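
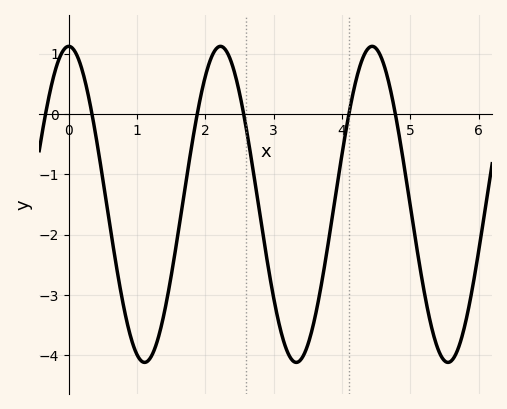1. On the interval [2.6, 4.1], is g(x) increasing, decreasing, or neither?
neither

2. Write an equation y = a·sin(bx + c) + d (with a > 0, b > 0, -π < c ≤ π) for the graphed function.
y = 2.62sin(2.83x + 1.57) - 1.5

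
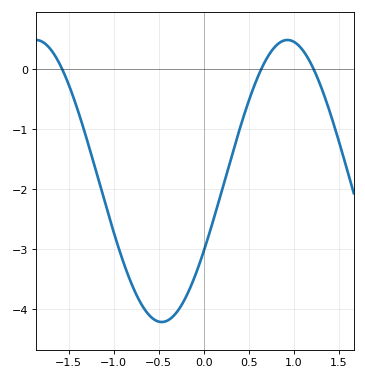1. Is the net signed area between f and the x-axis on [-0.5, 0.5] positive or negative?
negative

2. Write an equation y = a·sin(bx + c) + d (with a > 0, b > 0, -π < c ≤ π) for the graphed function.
y = 2.35sin(2.25x - 0.52) - 1.86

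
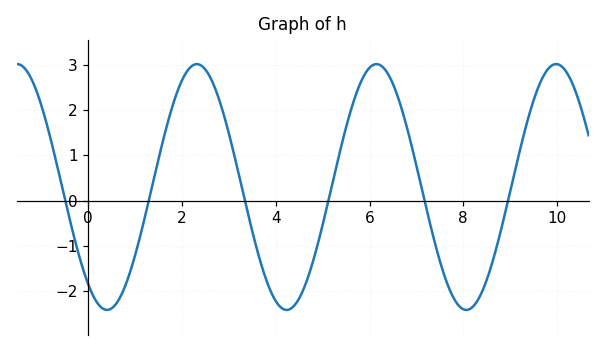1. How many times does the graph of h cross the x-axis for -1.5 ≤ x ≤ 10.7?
6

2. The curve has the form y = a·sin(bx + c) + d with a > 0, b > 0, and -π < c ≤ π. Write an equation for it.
y = 2.71sin(1.6x - 2.2) + 0.3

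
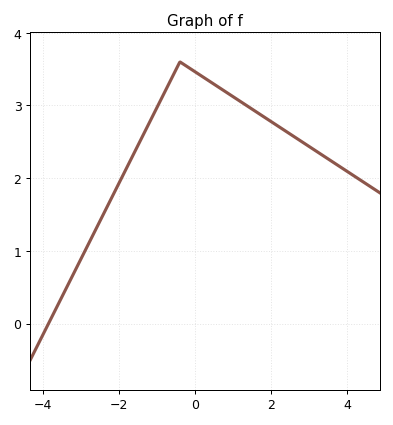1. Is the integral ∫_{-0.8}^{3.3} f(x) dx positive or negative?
positive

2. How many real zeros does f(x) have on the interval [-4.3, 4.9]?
1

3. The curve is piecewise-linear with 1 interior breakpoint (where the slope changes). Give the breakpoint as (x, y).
(-0.4, 3.6)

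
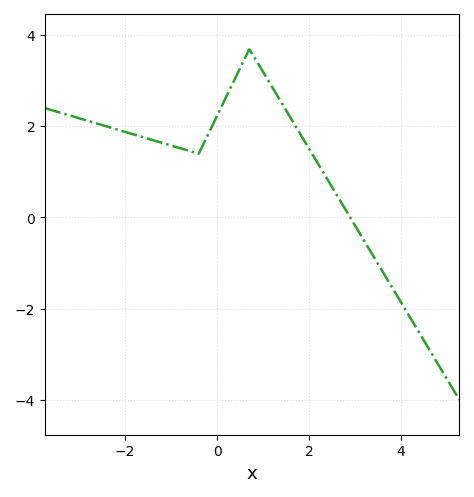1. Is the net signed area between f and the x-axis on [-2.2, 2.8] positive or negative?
positive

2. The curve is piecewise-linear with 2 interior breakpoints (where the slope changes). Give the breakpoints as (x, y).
(-0.4, 1.4); (0.7, 3.7)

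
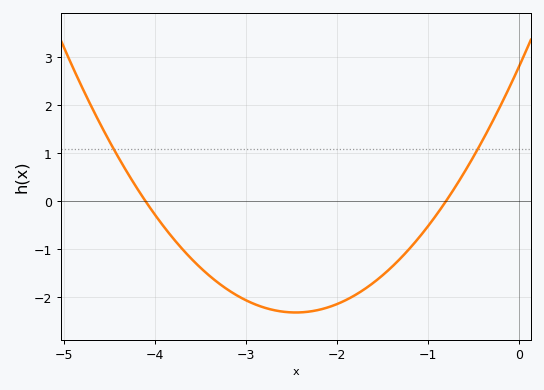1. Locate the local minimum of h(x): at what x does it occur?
-2.45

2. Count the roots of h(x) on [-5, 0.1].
2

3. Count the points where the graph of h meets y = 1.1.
2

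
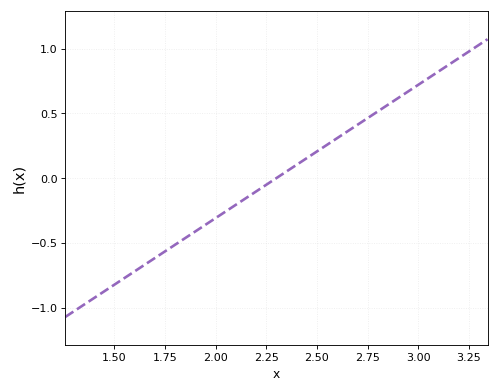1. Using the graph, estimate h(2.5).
0.206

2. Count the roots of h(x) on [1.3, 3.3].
1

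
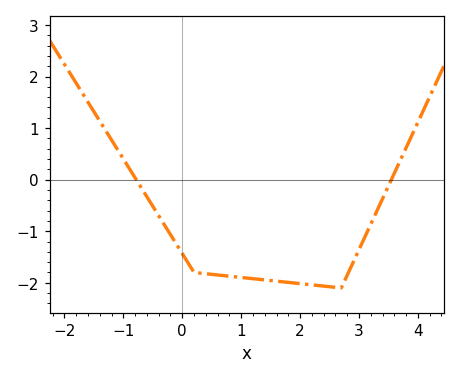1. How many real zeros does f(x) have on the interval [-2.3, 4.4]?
2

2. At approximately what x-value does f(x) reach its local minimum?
2.7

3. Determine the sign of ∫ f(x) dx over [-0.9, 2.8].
negative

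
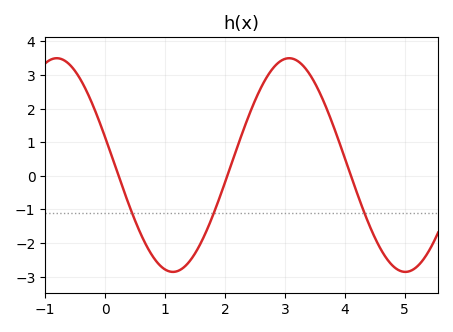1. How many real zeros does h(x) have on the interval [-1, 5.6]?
3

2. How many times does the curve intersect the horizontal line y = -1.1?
3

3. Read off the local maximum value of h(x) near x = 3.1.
3.5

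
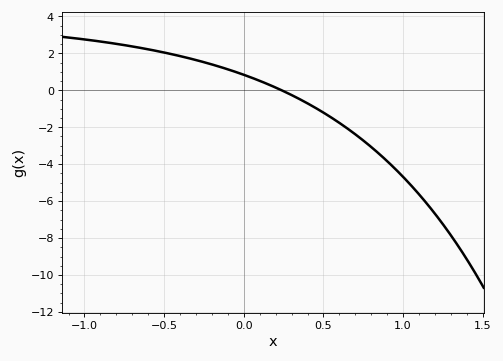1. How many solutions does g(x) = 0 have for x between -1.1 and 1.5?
1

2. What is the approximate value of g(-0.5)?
2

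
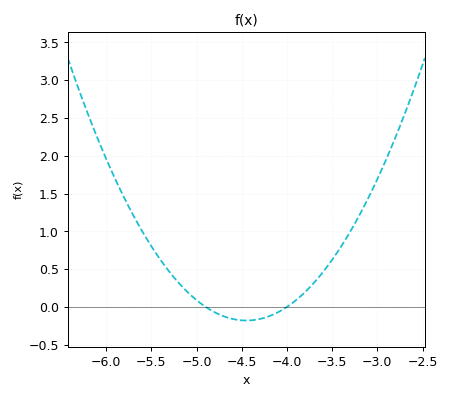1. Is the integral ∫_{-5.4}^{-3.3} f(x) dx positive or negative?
positive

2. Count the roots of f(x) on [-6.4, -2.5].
2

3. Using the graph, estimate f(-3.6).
0.45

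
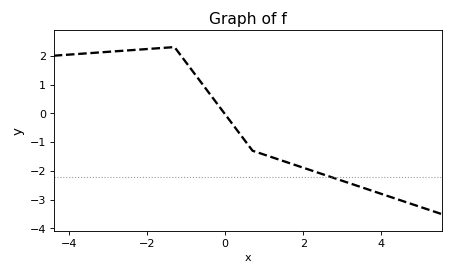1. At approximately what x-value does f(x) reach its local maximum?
-1.4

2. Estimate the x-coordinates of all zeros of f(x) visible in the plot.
0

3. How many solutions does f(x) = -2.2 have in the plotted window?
1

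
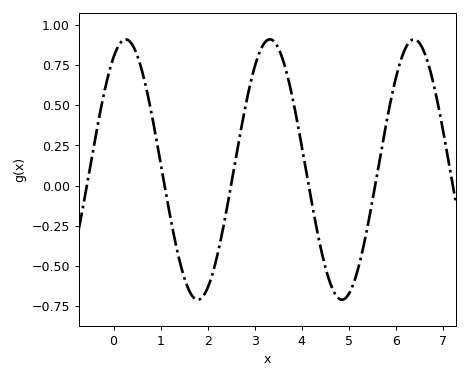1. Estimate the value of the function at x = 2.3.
-0.309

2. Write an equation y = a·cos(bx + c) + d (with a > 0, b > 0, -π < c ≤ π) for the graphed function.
y = 0.81cos(2.05x - 0.532) + 0.1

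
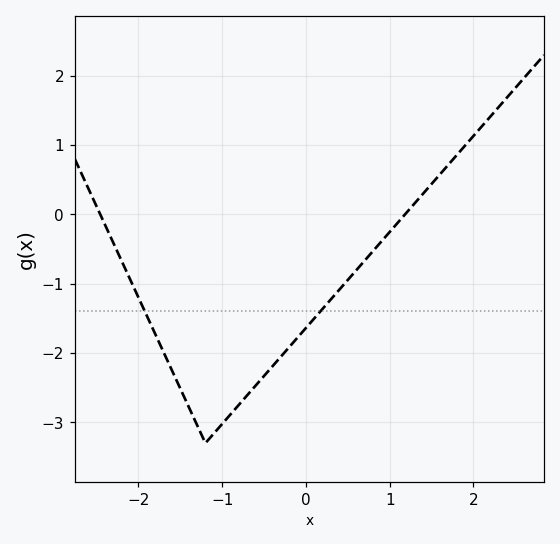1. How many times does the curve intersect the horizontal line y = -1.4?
2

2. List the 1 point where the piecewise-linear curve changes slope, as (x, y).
(-1.2, -3.3)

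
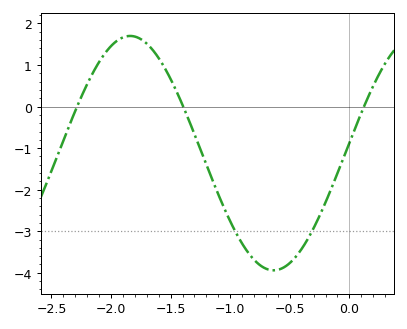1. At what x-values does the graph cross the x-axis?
-2.29, -1.39, 0.122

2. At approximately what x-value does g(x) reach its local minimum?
-0.636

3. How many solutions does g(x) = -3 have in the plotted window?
2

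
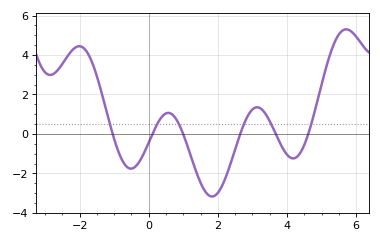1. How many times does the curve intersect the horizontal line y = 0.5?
6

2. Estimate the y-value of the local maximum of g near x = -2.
4.44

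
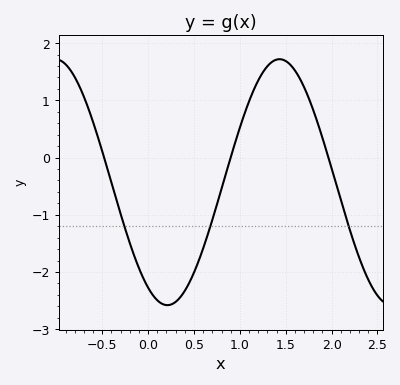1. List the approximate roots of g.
-0.5, 0.9, 1.95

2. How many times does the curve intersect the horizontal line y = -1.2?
3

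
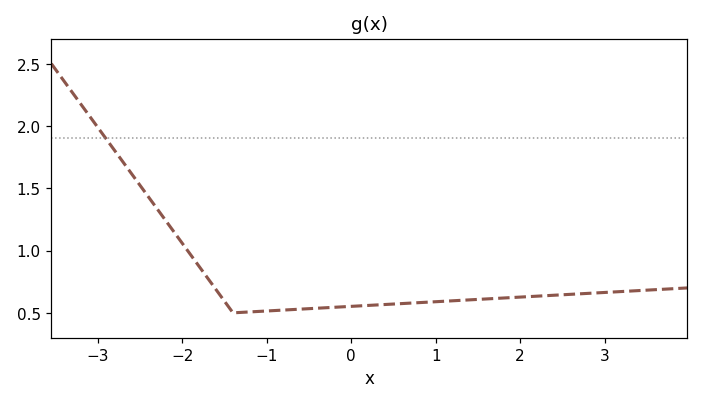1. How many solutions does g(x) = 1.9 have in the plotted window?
1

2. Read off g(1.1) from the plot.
0.6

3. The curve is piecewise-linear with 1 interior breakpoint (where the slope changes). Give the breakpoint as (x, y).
(-1.4, 0.5)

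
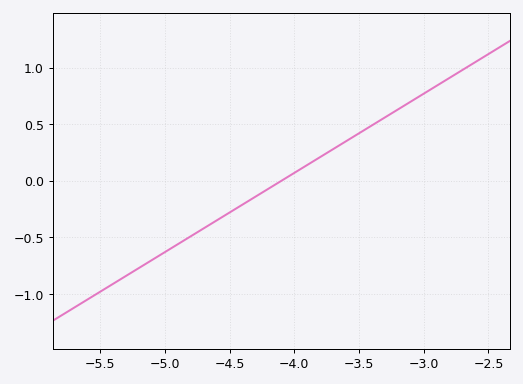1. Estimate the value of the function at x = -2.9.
0.85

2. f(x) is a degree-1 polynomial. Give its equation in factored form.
y = 0.7(x + 4.1)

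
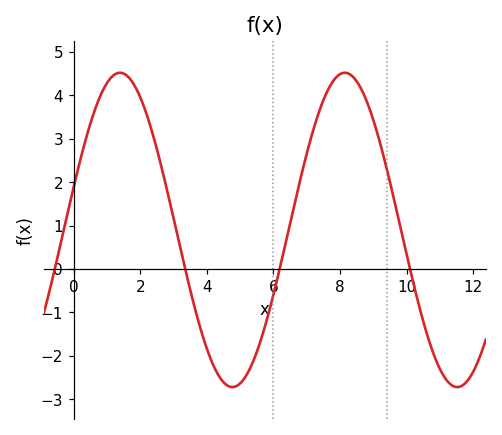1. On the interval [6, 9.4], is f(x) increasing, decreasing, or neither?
neither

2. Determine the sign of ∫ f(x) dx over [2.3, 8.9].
positive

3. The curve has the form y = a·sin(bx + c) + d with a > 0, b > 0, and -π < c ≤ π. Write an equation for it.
y = 3.62sin(0.93x + 0.28) + 0.9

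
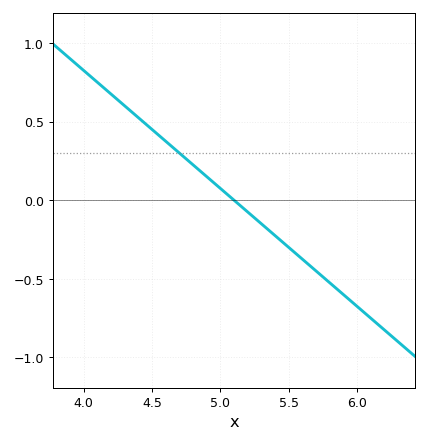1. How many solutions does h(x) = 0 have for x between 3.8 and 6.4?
1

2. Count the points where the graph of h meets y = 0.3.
1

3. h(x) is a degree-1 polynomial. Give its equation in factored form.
y = -0.75(x - 5.1)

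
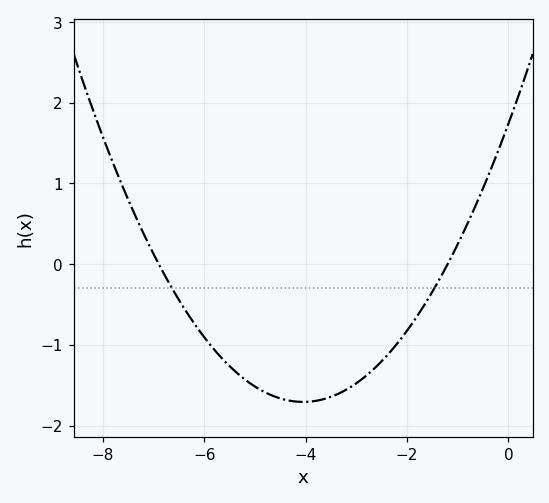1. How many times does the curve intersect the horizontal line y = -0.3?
2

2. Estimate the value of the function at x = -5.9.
-1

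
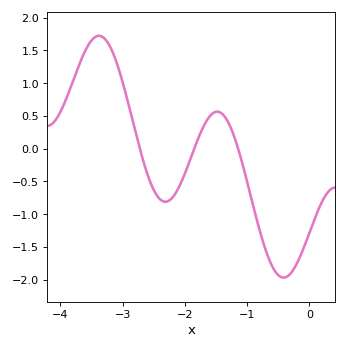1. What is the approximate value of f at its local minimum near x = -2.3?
-0.8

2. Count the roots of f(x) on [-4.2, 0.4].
3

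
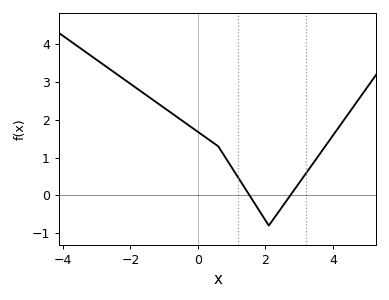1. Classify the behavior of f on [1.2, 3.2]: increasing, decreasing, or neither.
neither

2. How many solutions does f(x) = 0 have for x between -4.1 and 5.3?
2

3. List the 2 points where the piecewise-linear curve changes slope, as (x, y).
(0.6, 1.3); (2.1, -0.8)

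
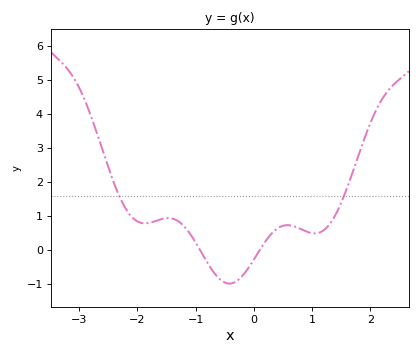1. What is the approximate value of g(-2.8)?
3.94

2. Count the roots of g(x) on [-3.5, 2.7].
2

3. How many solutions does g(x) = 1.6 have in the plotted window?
2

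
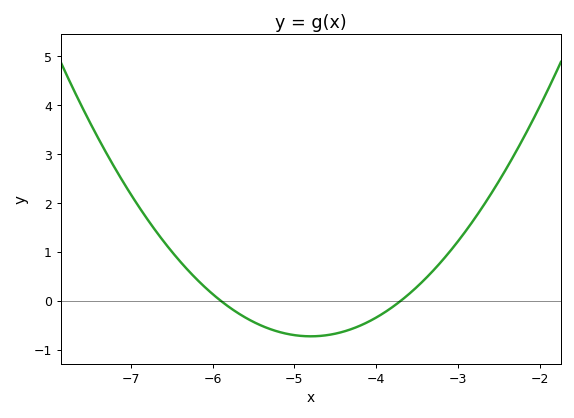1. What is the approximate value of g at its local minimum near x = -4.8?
-0.7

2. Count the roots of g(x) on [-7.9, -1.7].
2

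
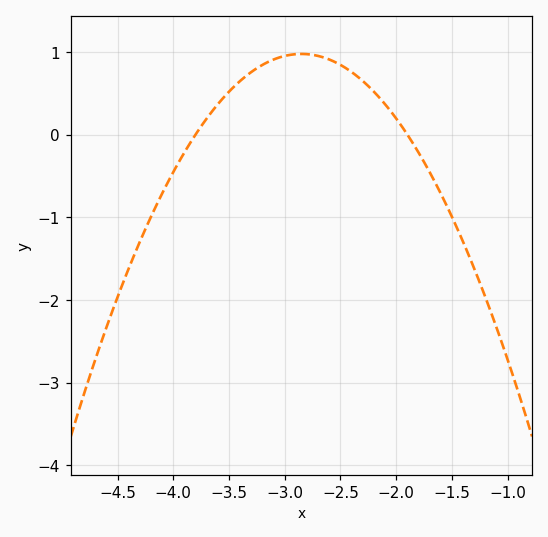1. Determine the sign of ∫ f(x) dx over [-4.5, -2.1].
positive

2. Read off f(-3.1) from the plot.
0.907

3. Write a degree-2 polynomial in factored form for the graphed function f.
y = -1.08(x + 3.8)(x + 1.9)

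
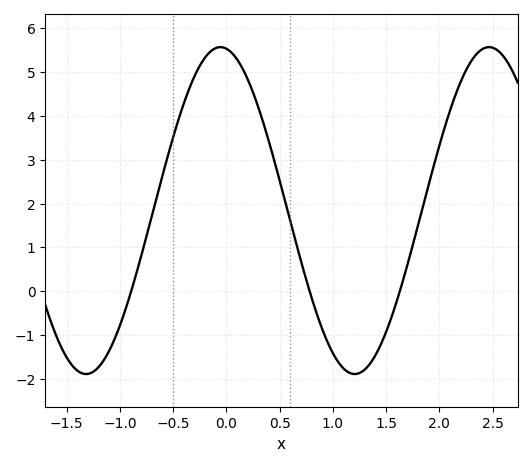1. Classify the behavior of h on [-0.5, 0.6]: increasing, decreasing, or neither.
neither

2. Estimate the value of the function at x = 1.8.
1.5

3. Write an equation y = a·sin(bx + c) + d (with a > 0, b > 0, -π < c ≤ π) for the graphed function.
y = 3.73sin(2.5x + 1.7) + 1.84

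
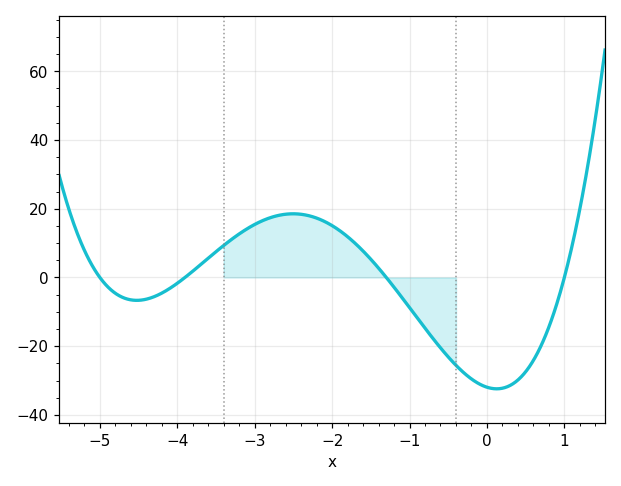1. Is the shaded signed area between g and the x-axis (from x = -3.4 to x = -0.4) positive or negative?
positive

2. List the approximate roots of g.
-5, -3.9, -1.3, 1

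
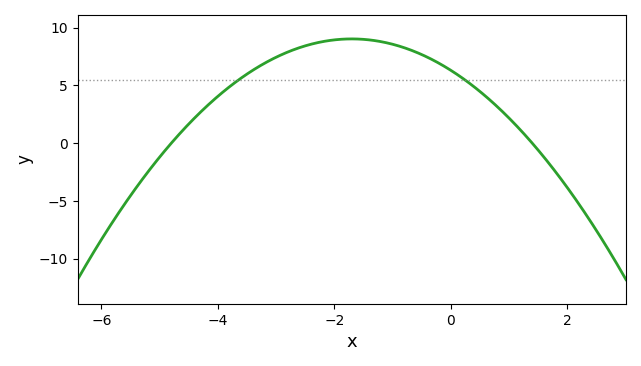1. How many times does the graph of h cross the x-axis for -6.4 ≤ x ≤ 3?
2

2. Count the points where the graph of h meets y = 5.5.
2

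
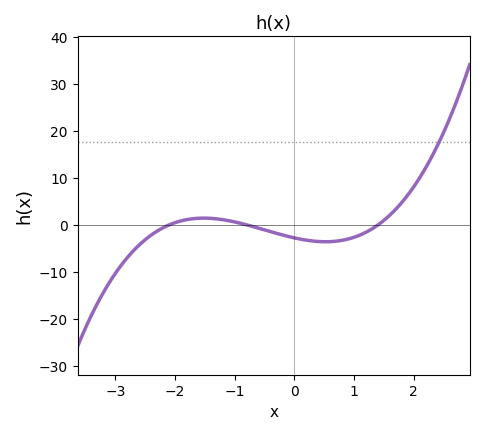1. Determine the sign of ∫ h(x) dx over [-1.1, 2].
negative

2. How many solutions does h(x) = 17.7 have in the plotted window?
1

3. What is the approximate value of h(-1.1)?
1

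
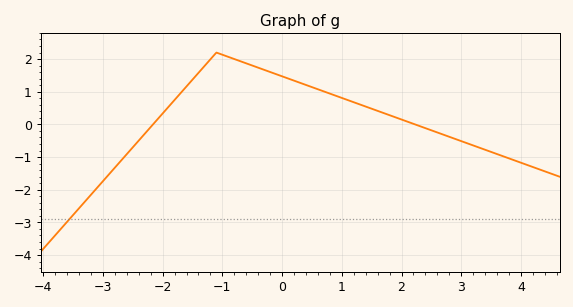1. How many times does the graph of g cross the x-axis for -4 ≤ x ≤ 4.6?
2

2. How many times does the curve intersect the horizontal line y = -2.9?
1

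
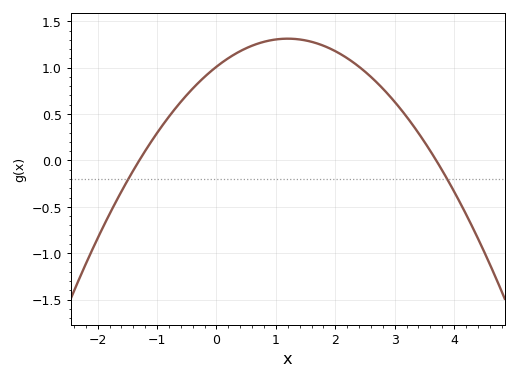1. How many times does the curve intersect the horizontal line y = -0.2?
2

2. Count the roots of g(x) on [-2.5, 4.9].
2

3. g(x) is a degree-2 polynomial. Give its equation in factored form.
y = -0.21(x + 1.3)(x - 3.7)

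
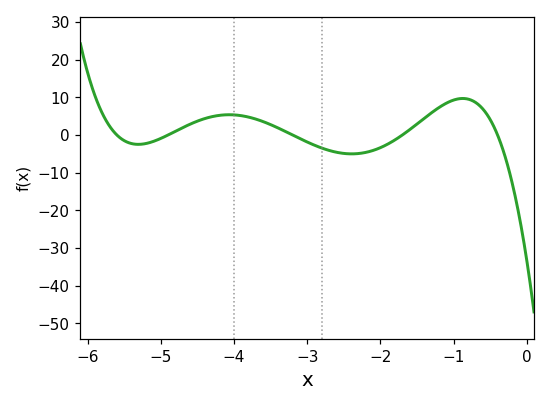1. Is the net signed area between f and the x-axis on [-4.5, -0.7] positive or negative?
positive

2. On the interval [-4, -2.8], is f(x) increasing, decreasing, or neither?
decreasing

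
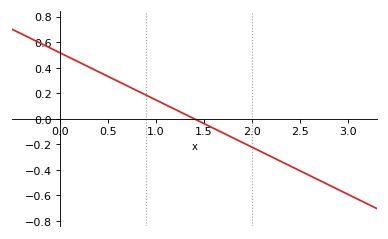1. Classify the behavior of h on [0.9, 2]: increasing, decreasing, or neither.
decreasing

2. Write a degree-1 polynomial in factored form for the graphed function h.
y = -0.37(x - 1.4)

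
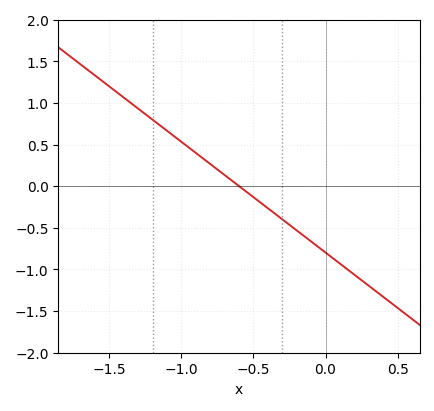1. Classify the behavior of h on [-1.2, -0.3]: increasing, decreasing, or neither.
decreasing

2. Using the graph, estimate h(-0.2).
-0.55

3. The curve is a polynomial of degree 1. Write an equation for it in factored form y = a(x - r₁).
y = -1.33(x + 0.6)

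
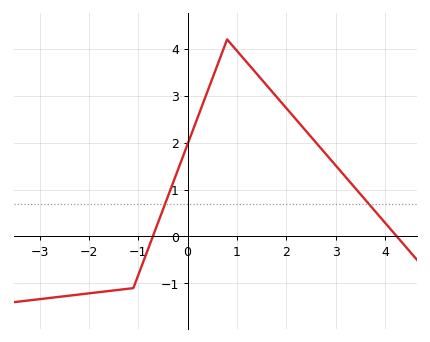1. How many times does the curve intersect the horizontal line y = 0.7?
2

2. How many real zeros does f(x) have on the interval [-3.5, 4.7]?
2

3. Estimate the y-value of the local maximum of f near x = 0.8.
4.2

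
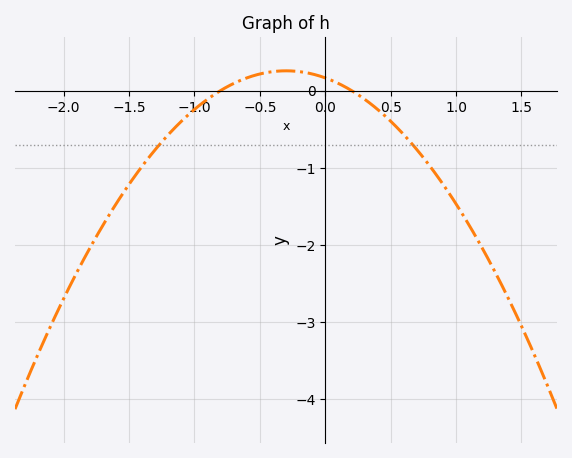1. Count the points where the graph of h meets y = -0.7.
2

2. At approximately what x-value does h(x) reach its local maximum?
-0.3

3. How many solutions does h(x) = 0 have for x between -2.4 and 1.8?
2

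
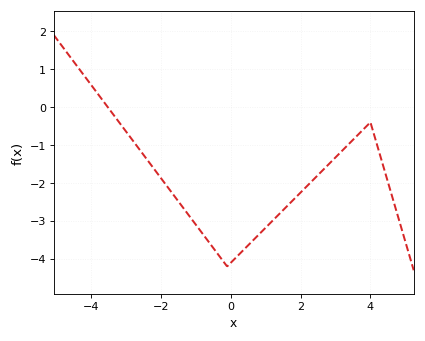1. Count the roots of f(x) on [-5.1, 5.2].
1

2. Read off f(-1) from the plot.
-3.09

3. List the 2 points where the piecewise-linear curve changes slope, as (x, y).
(-0.1, -4.2); (4, -0.4)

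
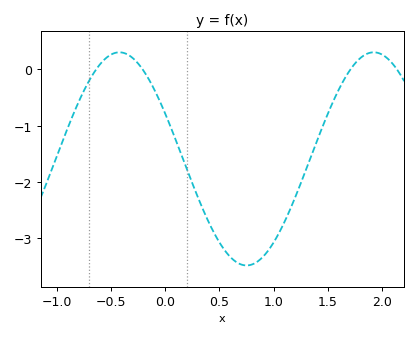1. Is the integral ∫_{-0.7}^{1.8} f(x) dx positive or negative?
negative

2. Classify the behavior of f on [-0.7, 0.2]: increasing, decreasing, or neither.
neither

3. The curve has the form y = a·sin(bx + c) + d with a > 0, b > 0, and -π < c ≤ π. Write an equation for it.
y = 1.89sin(2.7x + 2.7) - 1.59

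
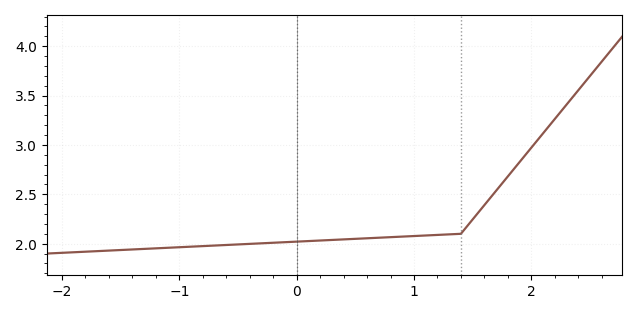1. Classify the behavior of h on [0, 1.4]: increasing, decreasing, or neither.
increasing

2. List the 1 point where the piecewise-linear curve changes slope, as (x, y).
(1.4, 2.1)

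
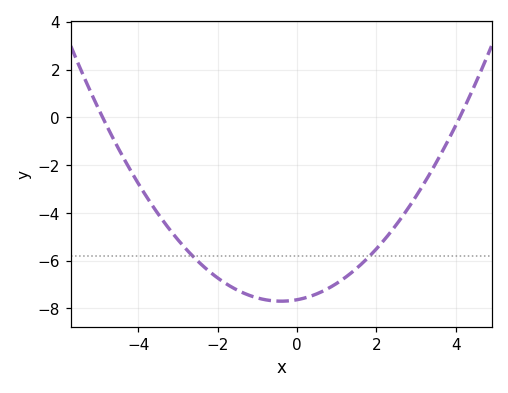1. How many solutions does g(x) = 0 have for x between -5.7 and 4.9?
2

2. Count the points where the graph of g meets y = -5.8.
2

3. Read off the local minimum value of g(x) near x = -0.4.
-7.6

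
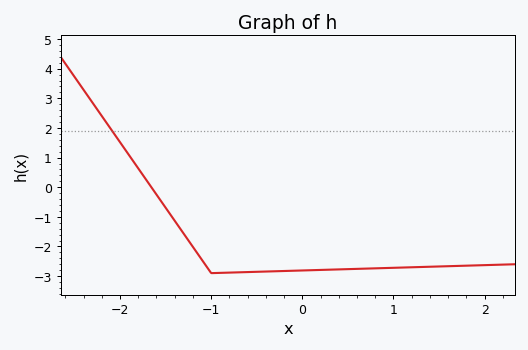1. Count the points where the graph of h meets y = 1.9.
1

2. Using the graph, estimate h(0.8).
-2.74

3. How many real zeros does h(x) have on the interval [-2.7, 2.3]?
1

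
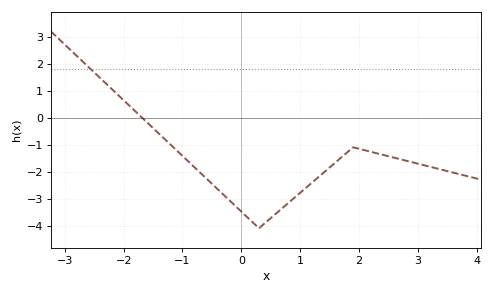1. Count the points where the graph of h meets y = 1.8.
1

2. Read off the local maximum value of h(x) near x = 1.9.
-1.1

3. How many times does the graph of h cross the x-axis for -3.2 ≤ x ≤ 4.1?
1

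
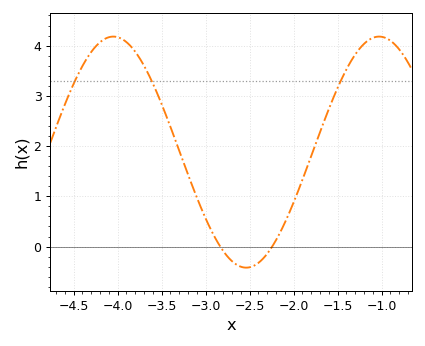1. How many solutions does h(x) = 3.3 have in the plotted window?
3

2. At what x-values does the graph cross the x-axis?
-2.8, -2.2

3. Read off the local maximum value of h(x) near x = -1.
4.2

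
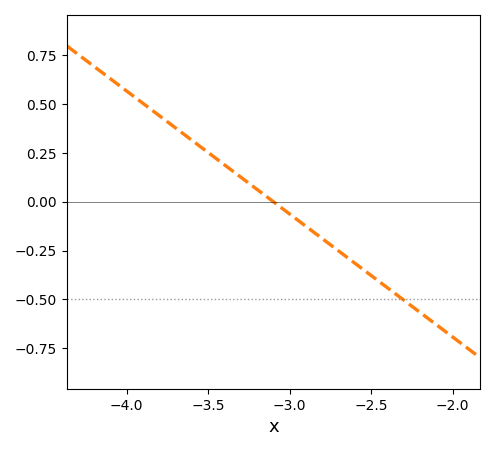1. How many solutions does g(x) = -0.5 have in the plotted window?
1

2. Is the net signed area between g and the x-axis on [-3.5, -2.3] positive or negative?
negative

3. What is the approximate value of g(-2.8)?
-0.18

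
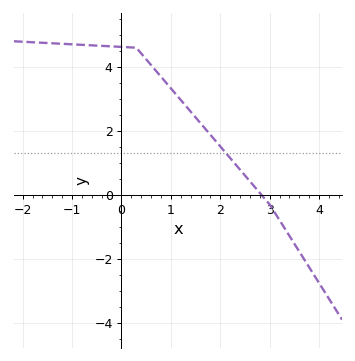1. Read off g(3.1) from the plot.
-0.6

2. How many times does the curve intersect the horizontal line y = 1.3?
1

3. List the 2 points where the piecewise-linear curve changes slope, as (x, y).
(0.3, 4.6); (3, -0.3)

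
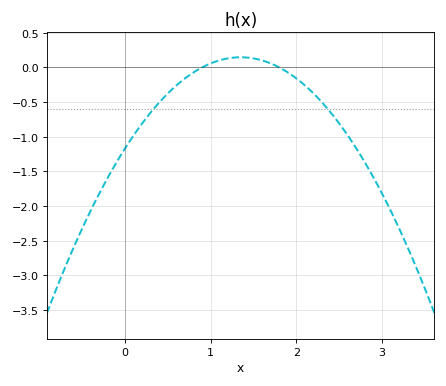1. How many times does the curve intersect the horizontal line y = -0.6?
2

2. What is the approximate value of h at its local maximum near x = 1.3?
0.146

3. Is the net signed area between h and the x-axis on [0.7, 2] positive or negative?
positive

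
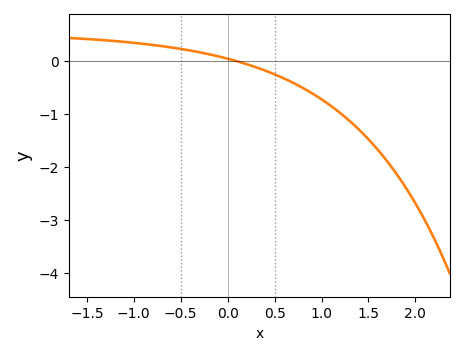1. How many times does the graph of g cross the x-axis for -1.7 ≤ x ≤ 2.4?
1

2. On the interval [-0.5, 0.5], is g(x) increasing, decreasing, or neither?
decreasing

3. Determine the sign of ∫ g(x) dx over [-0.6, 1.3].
negative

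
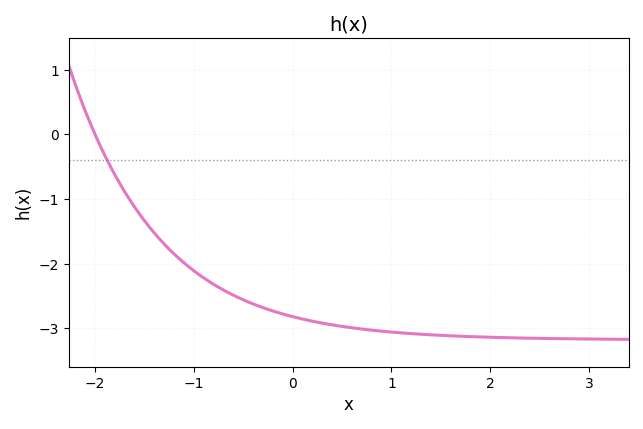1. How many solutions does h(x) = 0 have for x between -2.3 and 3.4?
1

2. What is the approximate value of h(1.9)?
-3.1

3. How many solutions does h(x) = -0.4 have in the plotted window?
1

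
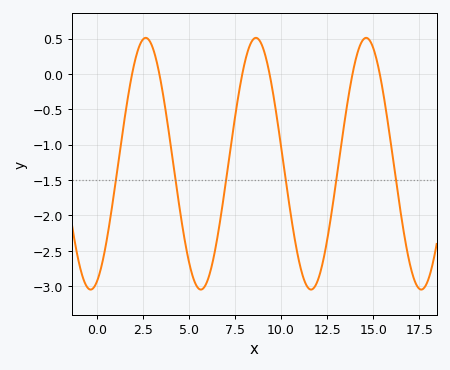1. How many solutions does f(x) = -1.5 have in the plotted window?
6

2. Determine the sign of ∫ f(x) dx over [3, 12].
negative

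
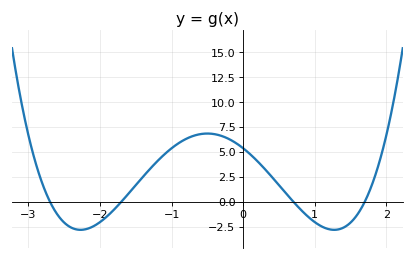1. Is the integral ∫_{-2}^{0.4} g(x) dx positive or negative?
positive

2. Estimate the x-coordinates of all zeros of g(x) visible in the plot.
-2.7, -1.7, 0.7, 1.7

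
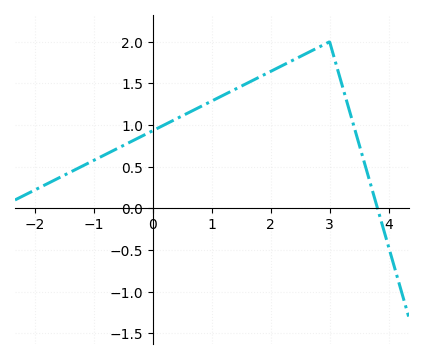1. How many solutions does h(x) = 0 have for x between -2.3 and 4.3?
1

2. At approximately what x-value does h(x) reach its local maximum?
3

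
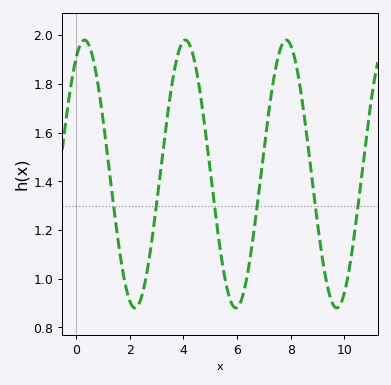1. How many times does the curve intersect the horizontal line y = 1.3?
6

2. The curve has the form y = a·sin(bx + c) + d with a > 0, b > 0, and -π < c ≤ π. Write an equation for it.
y = 0.55sin(1.67x + 1.05) + 1.43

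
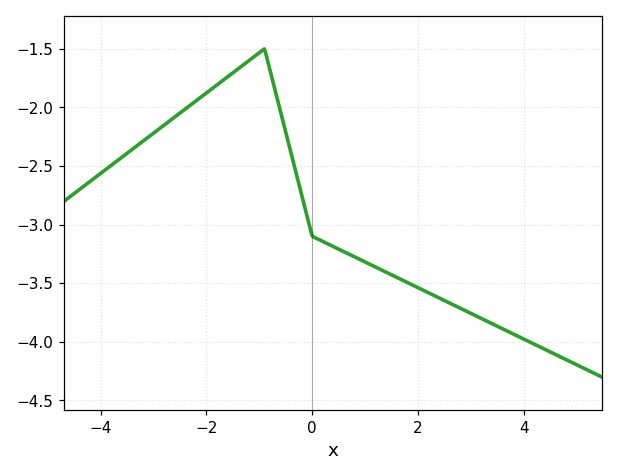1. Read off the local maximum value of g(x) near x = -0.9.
-1.5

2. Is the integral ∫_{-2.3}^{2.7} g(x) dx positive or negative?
negative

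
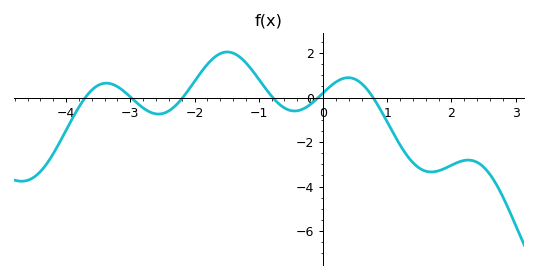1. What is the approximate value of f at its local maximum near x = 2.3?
-2.81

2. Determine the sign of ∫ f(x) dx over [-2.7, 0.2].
positive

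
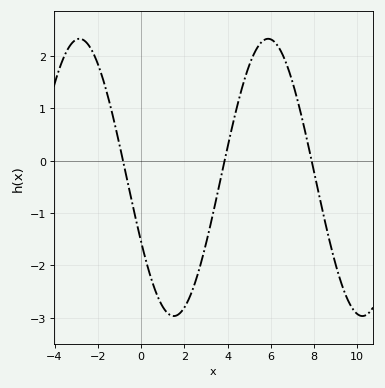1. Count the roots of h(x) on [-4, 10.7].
3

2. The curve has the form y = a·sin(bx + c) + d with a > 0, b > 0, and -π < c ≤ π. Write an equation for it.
y = 2.65sin(0.72x - 2.66) - 0.32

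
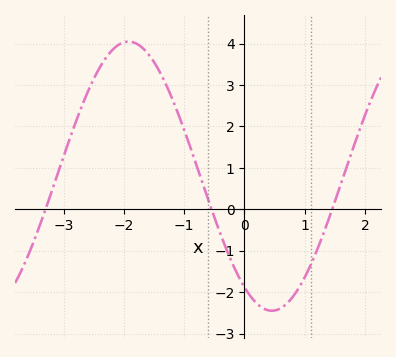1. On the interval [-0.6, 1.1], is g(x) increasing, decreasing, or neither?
neither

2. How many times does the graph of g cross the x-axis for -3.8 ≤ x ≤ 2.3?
3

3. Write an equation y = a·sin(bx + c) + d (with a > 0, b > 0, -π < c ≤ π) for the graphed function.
y = 3.25sin(1.32x - 2.17) + 0.8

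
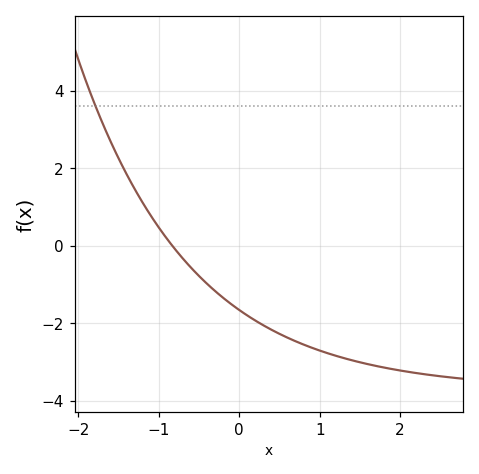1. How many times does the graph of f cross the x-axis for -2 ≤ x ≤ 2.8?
1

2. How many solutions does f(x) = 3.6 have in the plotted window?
1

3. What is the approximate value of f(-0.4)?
-1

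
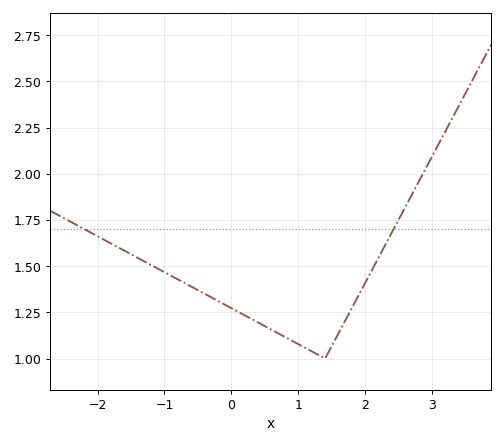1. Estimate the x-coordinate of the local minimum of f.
1.4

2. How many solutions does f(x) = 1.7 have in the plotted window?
2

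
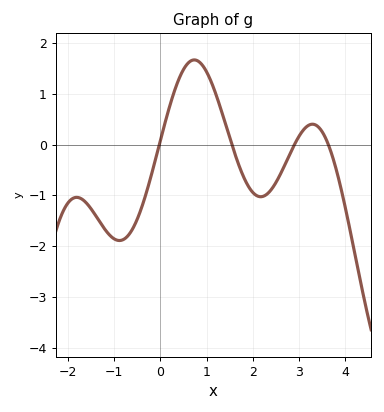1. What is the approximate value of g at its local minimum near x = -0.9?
-1.9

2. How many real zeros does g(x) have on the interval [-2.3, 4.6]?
4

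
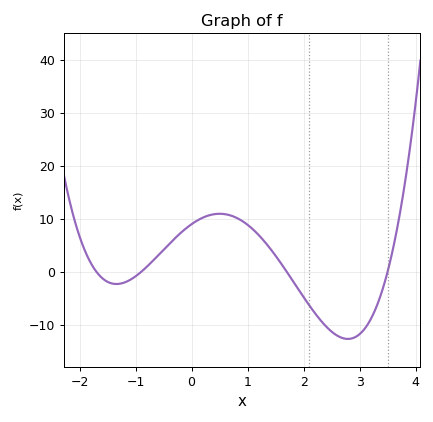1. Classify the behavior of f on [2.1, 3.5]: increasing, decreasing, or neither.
neither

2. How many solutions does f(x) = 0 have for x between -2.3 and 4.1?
4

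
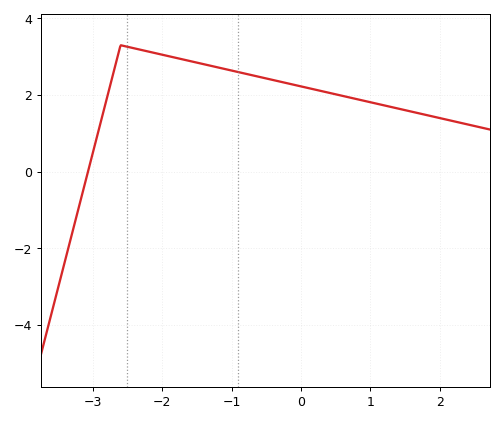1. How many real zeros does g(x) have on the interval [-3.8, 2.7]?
1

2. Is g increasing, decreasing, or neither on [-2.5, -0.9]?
decreasing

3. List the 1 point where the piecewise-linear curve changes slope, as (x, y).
(-2.6, 3.3)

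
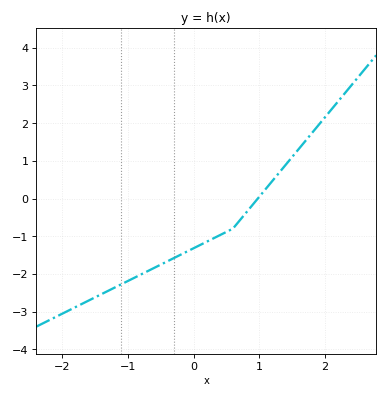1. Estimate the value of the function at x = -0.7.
-1.93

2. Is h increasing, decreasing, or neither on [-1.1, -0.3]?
increasing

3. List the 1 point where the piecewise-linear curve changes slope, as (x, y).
(0.6, -0.8)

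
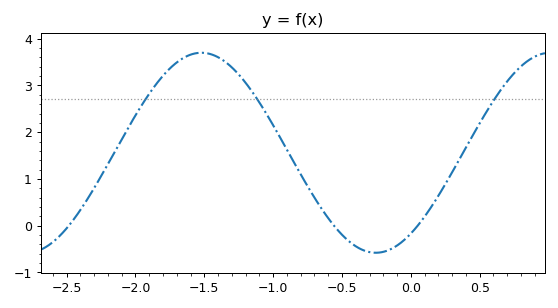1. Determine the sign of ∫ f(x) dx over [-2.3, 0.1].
positive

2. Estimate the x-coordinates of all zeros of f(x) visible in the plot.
-2.48, -0.558, 0.05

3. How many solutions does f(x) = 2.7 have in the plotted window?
3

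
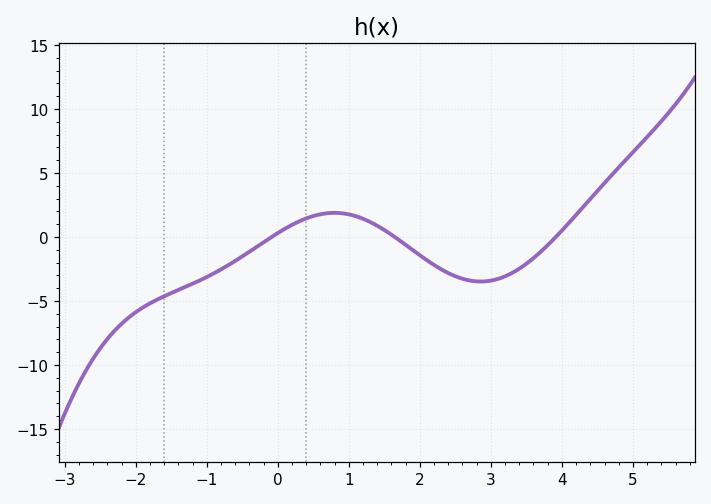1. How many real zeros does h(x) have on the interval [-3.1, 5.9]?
3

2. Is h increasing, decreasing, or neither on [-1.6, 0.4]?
increasing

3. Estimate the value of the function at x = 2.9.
-3.47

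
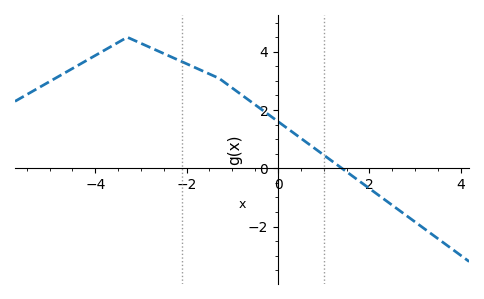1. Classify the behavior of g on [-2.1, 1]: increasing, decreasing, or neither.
decreasing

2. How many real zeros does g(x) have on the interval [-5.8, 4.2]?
1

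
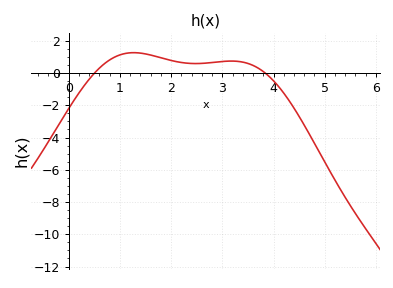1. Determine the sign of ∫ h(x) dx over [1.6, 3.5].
positive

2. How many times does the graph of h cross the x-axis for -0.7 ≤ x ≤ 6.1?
2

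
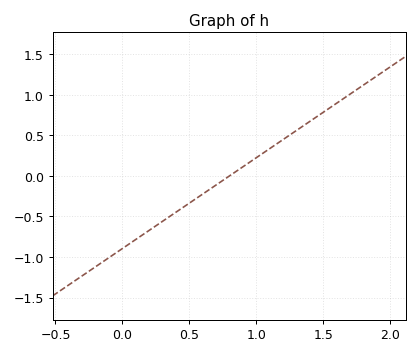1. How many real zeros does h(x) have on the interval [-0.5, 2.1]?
1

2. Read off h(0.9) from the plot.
0.112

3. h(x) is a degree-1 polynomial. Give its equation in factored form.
y = 1.12(x - 0.8)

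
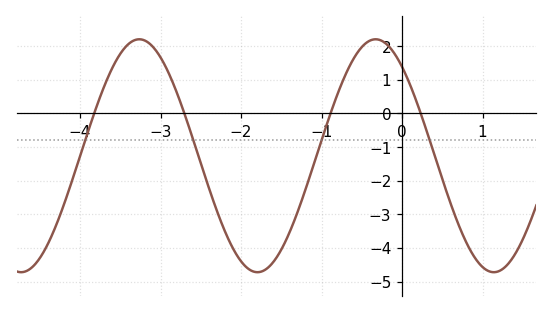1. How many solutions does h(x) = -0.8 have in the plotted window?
4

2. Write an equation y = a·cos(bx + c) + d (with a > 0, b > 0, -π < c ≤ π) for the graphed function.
y = 3.46cos(2.14x + 0.702) - 1.26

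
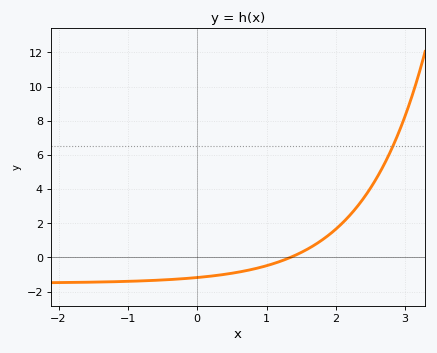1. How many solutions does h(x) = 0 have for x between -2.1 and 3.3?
1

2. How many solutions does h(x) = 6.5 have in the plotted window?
1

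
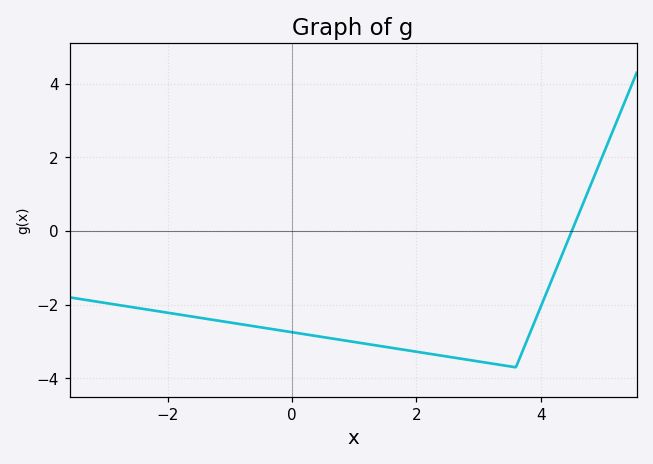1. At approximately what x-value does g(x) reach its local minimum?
3.6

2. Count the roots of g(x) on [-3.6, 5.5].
1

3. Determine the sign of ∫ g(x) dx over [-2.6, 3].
negative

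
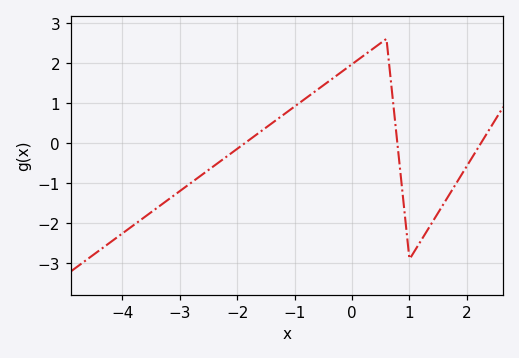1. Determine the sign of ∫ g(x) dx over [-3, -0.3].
positive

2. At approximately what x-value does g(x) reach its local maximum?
0.599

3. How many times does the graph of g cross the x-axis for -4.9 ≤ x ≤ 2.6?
3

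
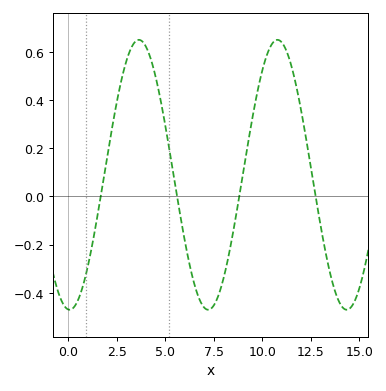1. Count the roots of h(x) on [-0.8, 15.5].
4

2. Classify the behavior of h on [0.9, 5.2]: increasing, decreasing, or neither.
neither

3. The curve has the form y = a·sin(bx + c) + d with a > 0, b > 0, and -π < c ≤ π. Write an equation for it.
y = 0.56sin(0.88x - 1.6) + 0.09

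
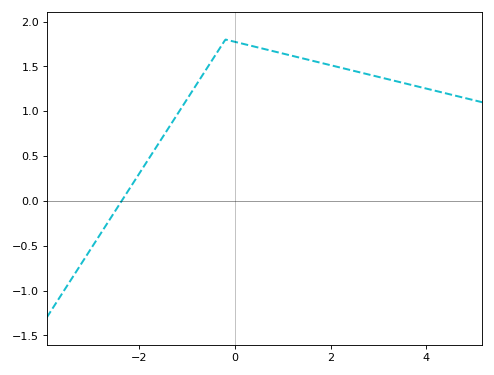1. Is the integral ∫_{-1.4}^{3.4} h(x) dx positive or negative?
positive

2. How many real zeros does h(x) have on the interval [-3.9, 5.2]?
1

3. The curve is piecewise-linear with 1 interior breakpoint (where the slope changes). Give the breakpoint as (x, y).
(-0.2, 1.8)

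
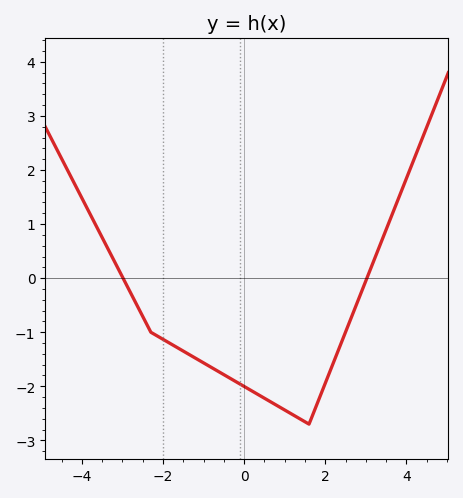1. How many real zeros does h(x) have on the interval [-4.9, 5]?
2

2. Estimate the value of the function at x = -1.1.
-1.52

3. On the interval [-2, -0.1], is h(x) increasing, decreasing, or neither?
decreasing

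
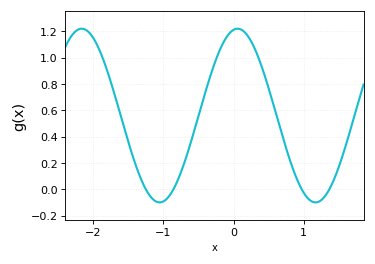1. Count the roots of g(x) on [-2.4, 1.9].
4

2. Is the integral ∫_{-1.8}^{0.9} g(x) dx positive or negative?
positive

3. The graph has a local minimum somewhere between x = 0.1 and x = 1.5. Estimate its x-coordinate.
1.17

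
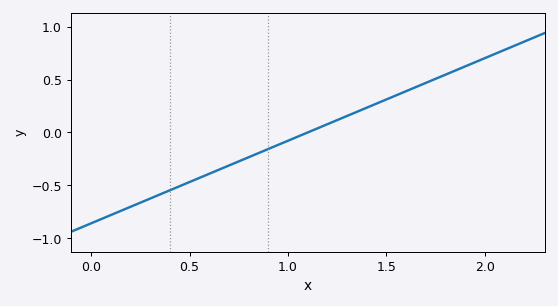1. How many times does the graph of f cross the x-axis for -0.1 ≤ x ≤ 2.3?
1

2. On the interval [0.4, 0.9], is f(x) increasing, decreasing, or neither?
increasing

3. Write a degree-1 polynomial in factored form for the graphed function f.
y = 0.78(x - 1.1)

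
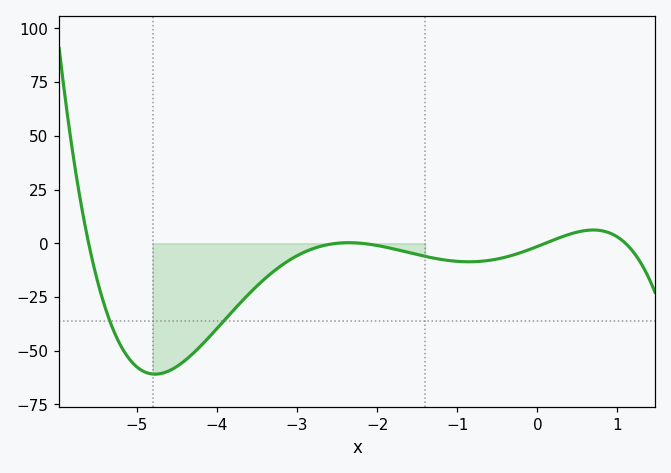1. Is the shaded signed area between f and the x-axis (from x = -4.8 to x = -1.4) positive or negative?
negative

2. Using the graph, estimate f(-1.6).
-4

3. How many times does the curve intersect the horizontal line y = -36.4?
2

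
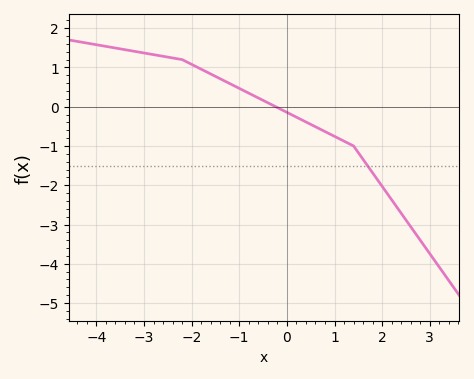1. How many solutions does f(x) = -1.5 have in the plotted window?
1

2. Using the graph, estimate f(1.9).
-1.9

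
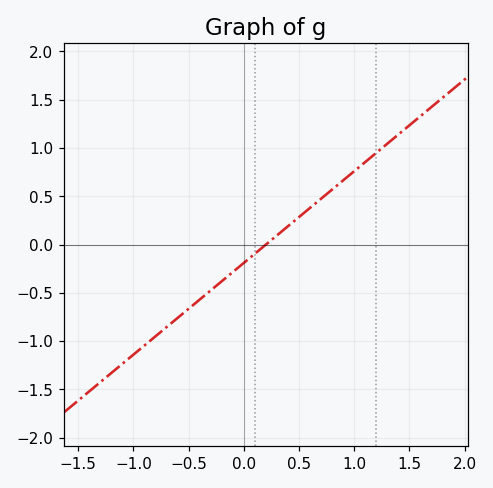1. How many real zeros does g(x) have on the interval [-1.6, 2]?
1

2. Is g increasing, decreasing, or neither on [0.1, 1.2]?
increasing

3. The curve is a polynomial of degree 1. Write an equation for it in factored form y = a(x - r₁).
y = 0.95(x - 0.2)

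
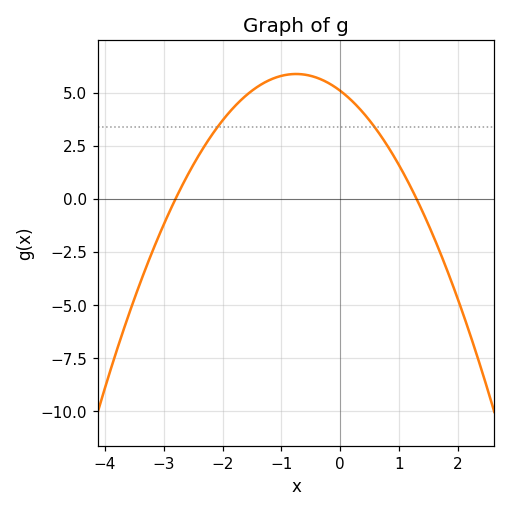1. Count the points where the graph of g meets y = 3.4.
2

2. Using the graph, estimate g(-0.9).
5.85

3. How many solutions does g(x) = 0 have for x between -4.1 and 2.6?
2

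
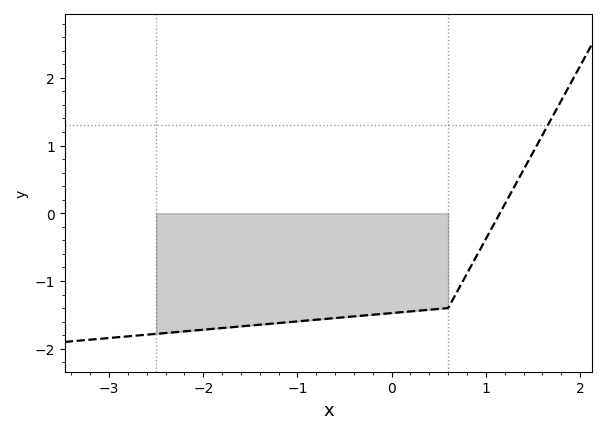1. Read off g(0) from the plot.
-1.5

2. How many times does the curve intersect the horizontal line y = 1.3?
1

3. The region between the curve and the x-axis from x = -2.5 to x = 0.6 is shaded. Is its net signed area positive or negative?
negative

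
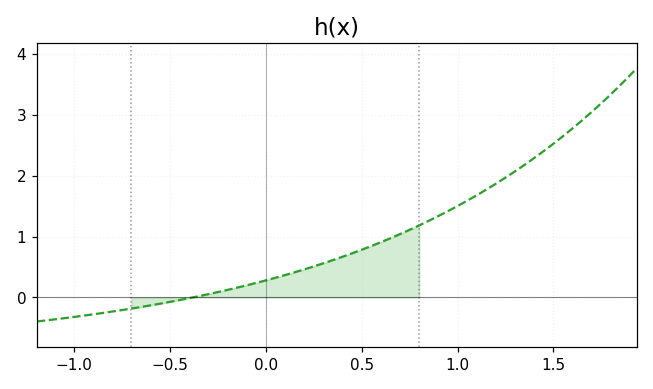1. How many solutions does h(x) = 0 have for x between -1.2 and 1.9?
1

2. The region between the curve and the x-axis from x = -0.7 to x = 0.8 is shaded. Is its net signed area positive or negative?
positive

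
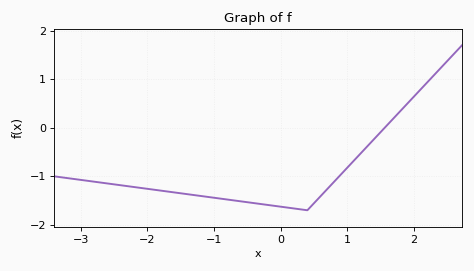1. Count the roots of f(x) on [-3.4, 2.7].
1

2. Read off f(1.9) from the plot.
0.496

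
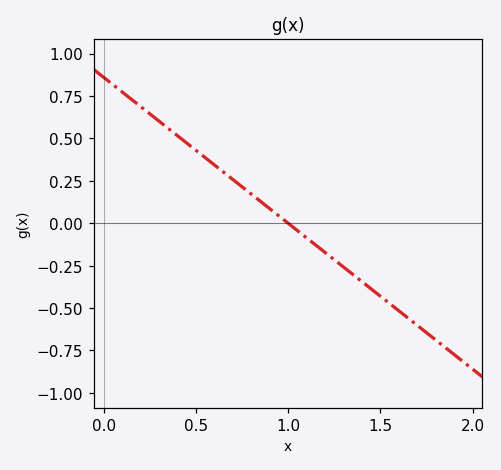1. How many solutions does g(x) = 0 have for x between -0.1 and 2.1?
1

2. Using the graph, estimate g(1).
0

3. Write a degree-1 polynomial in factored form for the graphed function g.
y = -0.86(x - 1)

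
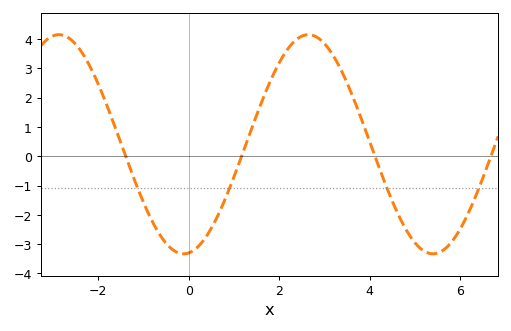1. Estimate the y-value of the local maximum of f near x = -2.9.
4.15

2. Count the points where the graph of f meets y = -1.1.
4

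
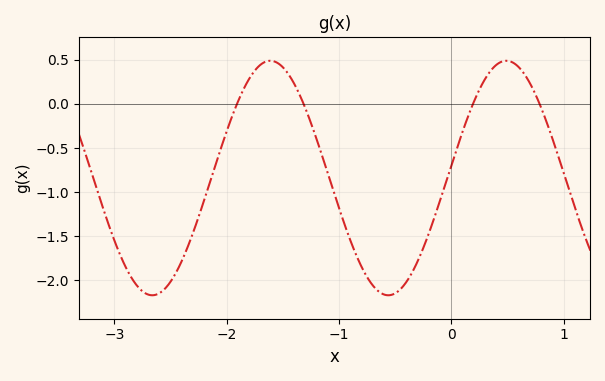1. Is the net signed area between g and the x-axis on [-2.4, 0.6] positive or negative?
negative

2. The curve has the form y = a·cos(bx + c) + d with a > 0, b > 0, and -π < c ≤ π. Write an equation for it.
y = 1.33cos(3x - 1.5) - 0.84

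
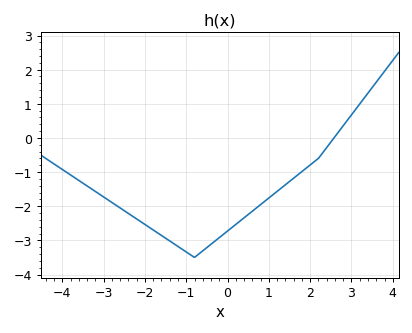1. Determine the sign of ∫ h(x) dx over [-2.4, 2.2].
negative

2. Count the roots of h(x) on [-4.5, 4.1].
1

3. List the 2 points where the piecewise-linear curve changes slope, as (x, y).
(-0.8, -3.5); (2.2, -0.6)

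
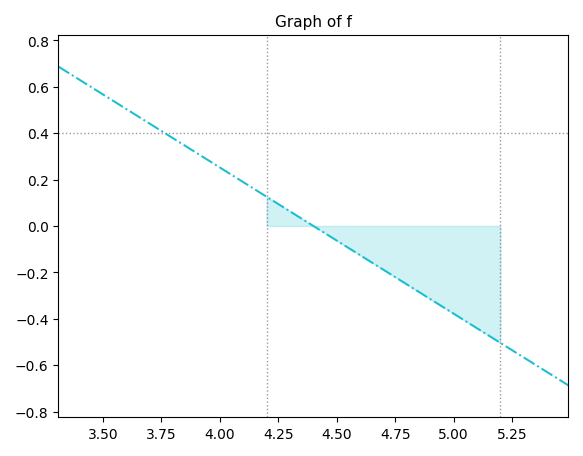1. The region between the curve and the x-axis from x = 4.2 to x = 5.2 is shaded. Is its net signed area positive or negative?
negative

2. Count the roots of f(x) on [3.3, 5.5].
1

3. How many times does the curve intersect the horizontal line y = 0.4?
1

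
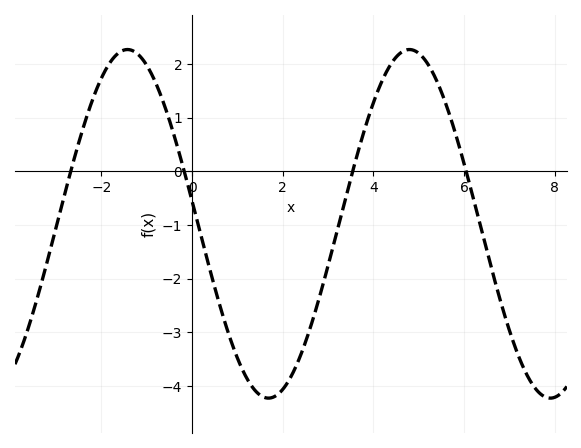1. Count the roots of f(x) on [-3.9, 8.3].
4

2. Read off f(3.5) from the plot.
-0.1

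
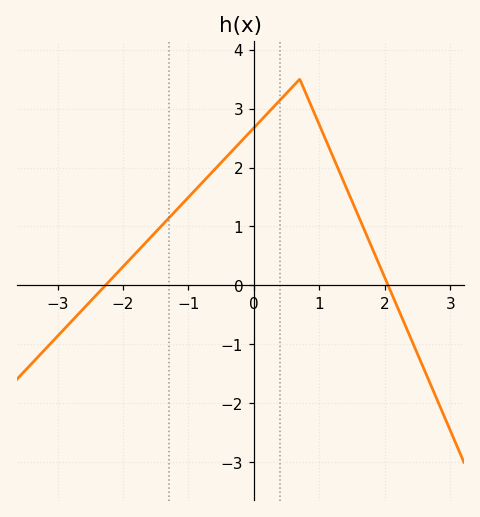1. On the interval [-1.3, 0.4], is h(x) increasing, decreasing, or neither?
increasing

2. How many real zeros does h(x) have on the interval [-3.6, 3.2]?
2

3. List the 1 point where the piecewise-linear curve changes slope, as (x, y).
(0.7, 3.5)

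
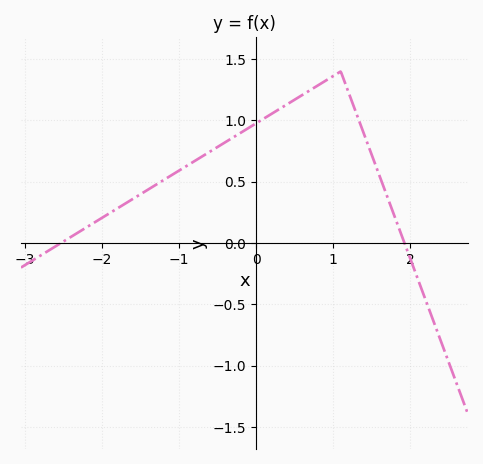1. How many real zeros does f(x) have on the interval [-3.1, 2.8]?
2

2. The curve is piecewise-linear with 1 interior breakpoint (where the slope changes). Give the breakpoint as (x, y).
(1.1, 1.4)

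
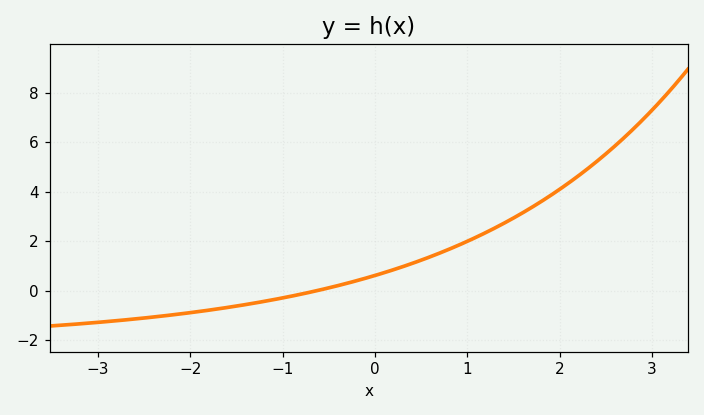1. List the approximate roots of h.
-0.635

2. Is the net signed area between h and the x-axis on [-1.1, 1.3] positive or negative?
positive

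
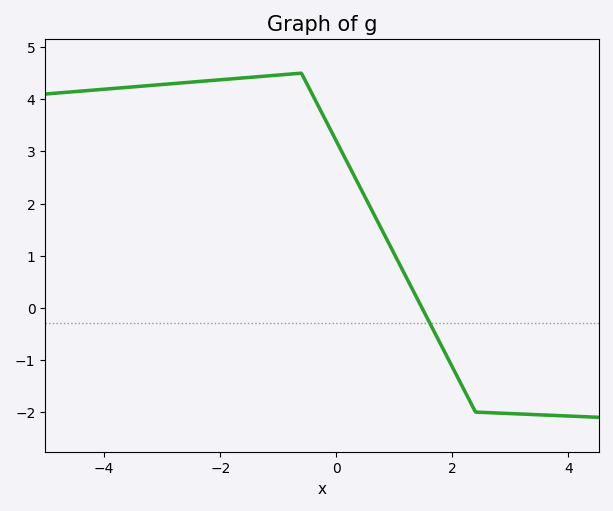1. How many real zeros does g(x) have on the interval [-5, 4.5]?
1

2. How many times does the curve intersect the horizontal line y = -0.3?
1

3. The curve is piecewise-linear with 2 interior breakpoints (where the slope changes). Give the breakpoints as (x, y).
(-0.6, 4.5); (2.4, -2)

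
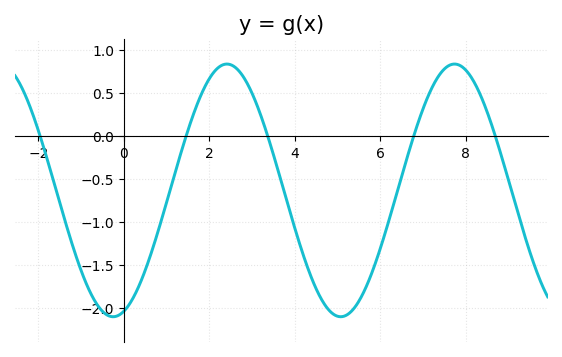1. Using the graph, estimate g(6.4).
-0.65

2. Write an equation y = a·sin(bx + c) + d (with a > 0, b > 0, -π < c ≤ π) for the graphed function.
y = 1.47sin(1.2x - 1.3) - 0.63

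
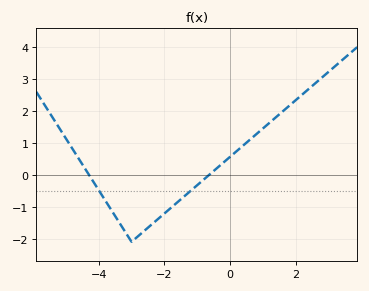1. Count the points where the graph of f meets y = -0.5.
2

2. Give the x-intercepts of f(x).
-4.29, -0.638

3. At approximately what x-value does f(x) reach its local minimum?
-3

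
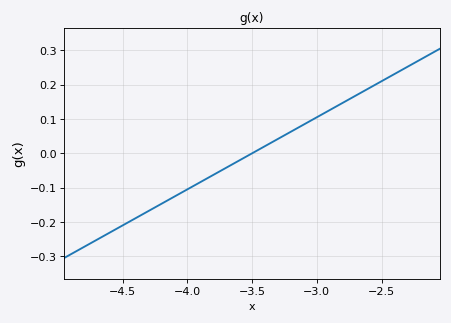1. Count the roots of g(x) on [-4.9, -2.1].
1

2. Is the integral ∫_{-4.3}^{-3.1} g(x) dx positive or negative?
negative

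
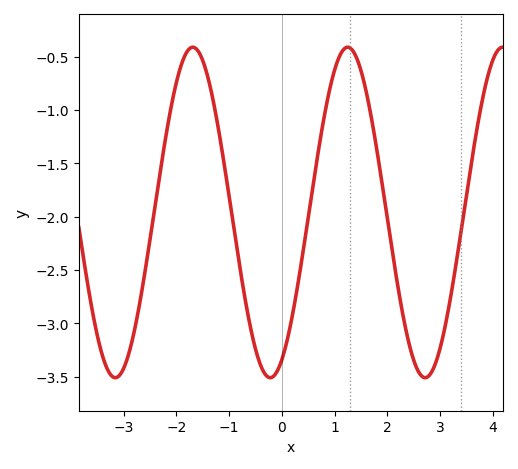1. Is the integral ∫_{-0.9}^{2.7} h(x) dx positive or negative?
negative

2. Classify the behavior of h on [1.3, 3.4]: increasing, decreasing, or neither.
neither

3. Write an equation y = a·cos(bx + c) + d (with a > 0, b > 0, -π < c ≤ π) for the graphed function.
y = 1.55cos(2.1x - 2.7) - 1.96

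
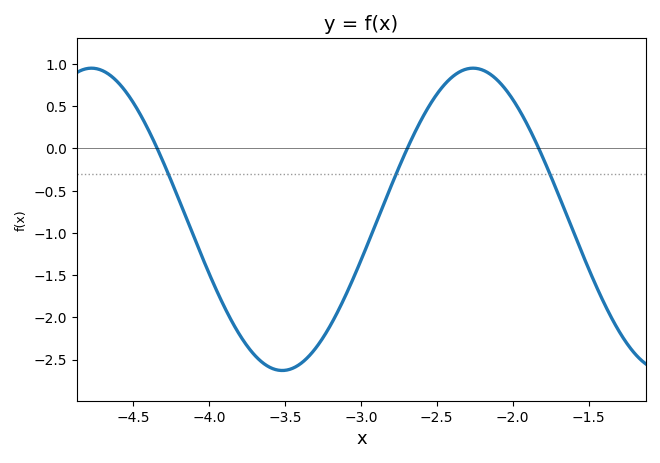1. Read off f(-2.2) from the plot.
0.95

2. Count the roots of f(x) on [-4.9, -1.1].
3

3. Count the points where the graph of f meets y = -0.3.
3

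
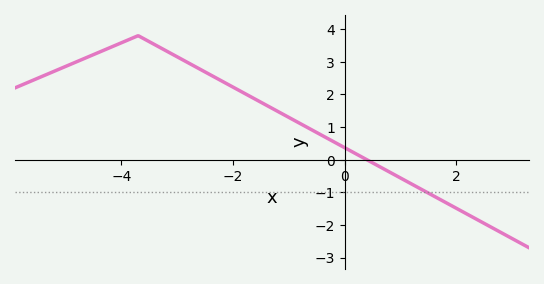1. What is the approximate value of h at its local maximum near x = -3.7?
3.8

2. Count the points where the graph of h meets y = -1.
1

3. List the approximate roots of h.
0.4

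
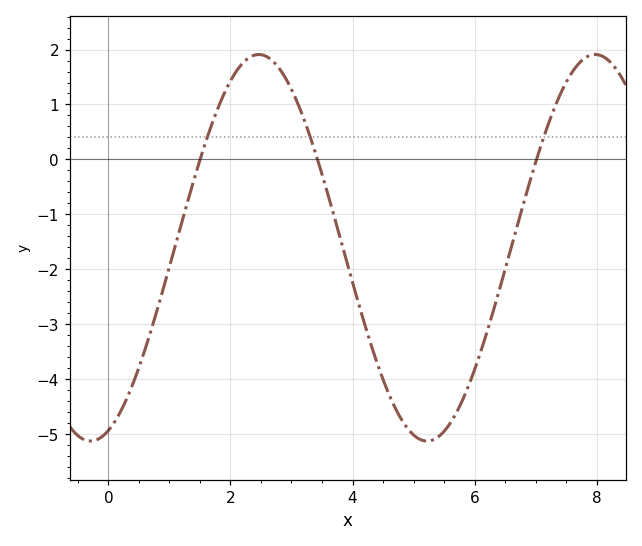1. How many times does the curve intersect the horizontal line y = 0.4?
3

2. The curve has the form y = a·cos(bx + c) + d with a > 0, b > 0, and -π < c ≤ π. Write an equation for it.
y = 3.52cos(1.14x - 2.81) - 1.61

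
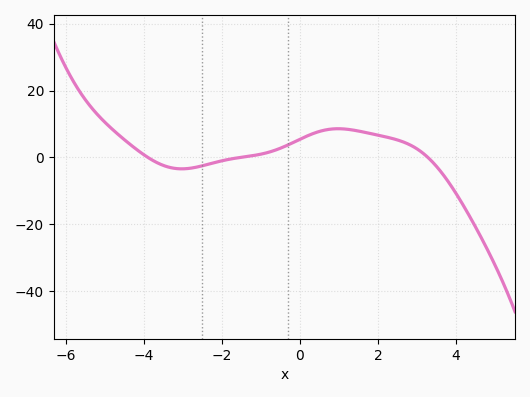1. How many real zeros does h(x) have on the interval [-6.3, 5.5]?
3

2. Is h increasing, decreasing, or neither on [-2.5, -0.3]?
increasing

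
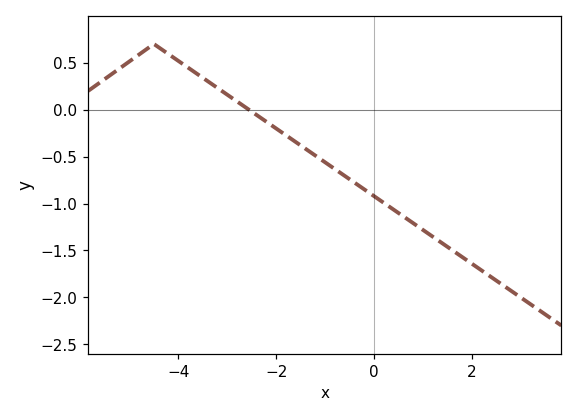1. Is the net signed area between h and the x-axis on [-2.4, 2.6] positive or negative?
negative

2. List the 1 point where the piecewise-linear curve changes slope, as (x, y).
(-4.5, 0.7)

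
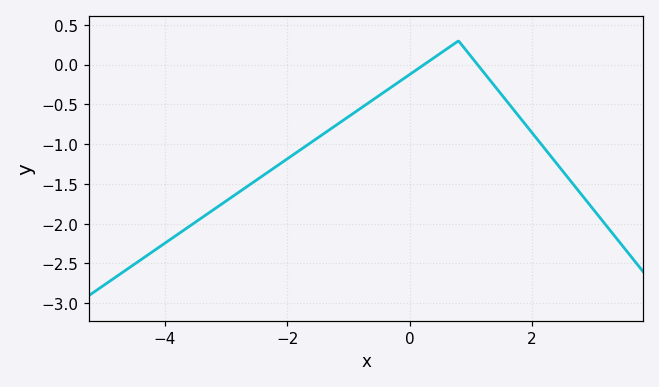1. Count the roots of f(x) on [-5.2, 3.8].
2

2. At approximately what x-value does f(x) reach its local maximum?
0.8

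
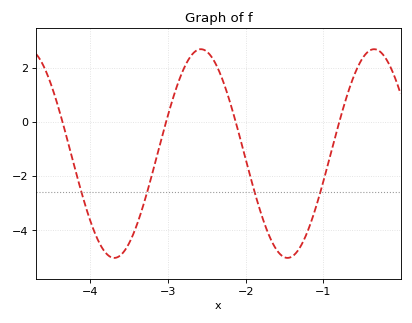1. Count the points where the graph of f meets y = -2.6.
4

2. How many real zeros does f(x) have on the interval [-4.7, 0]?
4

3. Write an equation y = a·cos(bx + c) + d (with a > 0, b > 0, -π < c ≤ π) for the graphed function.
y = 3.85cos(2.8x + 0.98) - 1.17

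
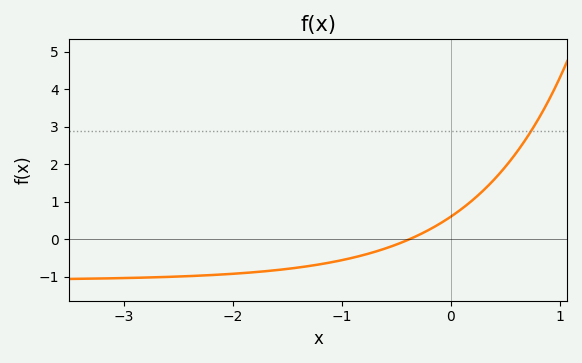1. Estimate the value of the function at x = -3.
-1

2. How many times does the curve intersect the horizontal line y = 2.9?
1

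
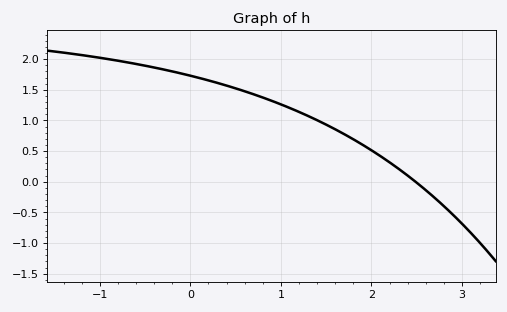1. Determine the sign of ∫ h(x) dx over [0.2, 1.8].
positive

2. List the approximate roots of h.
2.5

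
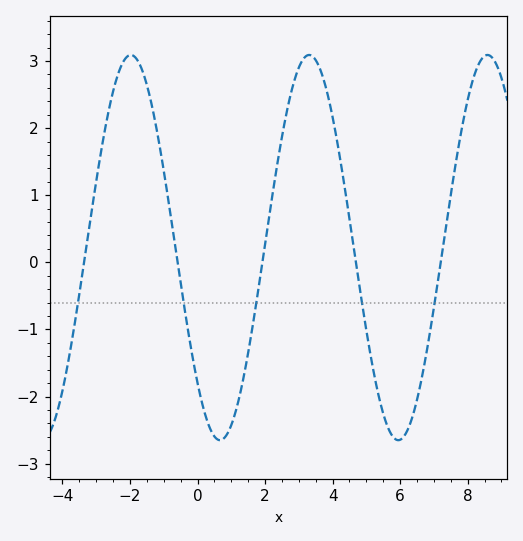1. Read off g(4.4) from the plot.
0.98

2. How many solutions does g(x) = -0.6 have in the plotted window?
5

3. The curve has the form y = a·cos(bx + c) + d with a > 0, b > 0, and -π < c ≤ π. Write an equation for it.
y = 2.87cos(1.19x + 2.35) + 0.22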